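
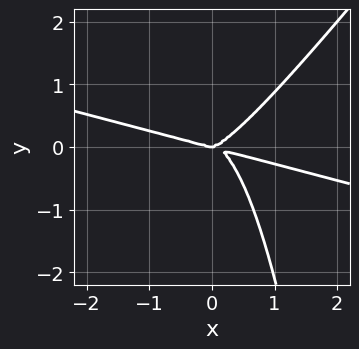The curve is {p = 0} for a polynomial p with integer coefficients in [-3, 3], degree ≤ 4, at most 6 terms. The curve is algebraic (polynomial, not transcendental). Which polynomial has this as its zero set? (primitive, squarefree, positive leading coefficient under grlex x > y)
(a) deg p = 4.
(b) From the axis intercepts and sections: one y-axis crossing is at y = 0; it meets the x-axis at x = 0 (among the integer gridlines).
(c) The integer polynomial consistent with all of this is the stated p.

x^4 + 3*x^3*y - 3*x^2*y^2 - 2*y^3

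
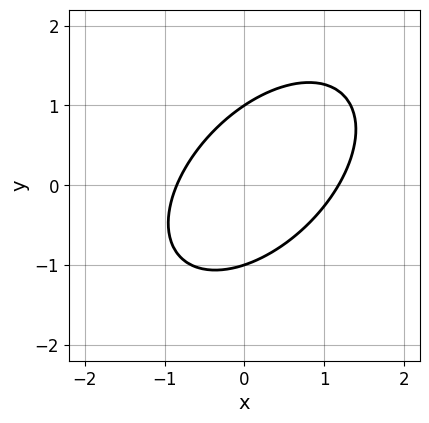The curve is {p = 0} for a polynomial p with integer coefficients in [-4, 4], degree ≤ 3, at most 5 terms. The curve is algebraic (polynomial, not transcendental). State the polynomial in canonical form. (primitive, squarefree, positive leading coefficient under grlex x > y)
The degree is 2 — the shape is more complex than any degree-1 curve.
From the axis intercepts and sections: the y-axis gridline crossings are at y ∈ {-1, 1}.
Fitting integer coefficients to these (and the overall shape) gives p.

3*x^2 - 3*x*y + 3*y^2 - x - 3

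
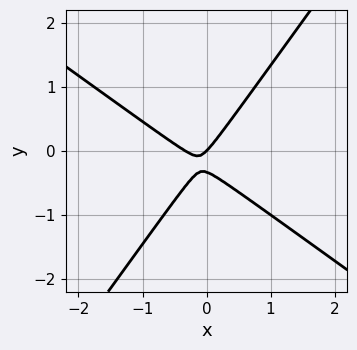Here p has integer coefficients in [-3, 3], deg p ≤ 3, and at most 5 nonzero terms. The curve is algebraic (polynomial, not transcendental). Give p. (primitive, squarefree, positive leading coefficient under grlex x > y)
3*x^2 + 2*x*y - 3*y^2 + x - y

1. deg p = 2.
2. Checking where it meets the axes: it meets the x-axis at x = 0 (among the integer gridlines); it crosses the y-axis at the gridline y = 0.
3. Fitting integer coefficients to these (and the overall shape) gives p.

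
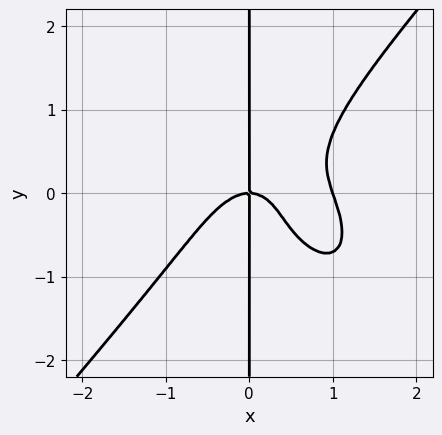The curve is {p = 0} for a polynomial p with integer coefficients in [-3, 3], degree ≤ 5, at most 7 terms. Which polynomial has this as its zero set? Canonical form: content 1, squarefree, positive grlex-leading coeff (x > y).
3*x^4 - 2*x*y^3 - 3*x^3 + 3*x^2*y - 2*x*y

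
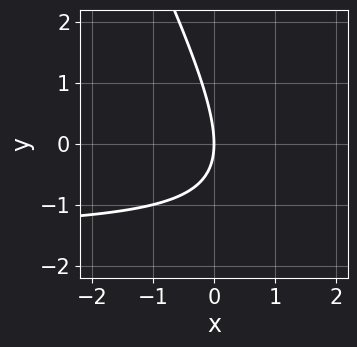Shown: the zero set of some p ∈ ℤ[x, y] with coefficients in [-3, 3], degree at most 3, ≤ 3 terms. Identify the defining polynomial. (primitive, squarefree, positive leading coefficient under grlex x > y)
2*x*y + y^2 + 3*x

(a) The degree is 2 — a generic line meets the curve in up to 2 points.
(b) Checking where it meets the axes: one y-axis crossing is at y = 0; it crosses the x-axis at the gridline x = 0.
(c) Putting this together gives p.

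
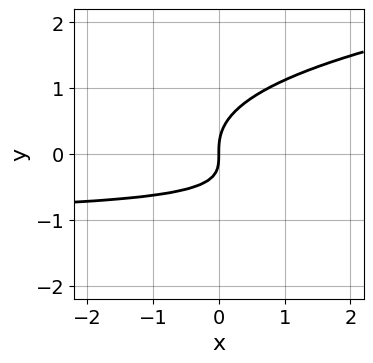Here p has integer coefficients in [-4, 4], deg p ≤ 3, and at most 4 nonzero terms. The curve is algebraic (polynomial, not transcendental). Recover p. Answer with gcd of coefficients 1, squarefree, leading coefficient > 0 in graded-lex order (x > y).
(a) deg p = 3. The shape is more complex than any degree-2 curve.
(b) Reading off the gridlines: one x-axis crossing is at x = 0; one y-axis crossing is at y = 0.
(c) The integer polynomial consistent with all of this is the stated p.

3*y^3 - 2*x*y - 2*x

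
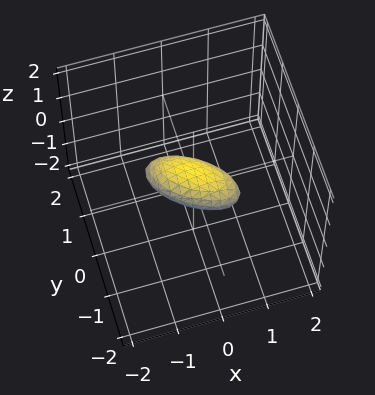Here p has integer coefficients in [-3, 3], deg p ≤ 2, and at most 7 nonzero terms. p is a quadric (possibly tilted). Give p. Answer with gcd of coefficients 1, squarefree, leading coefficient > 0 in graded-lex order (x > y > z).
Degree: the shape is more complex than any degree-1 surface, so deg p = 2.
Solving for integer coefficients yields p as stated.

2*x^2 + 3*x*y + 3*y^2 + 3*z^2 - 1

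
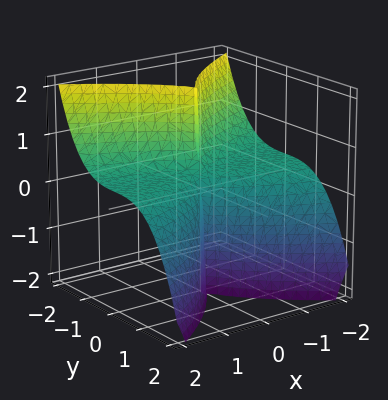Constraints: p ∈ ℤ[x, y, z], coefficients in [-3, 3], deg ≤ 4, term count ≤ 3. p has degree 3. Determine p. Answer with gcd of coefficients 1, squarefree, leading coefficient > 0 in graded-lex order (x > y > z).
3*x^2*z + 3*y^3 - x^2

1. deg p = 3. The shape is more complex than any degree-2 surface.
2. Against the integer gridlines: one y-axis crossing is at y = 0; it crosses the x-axis at the gridline x = 0; every point of the z-axis in the box is on the surface.
3. Solving for integer coefficients yields p as stated.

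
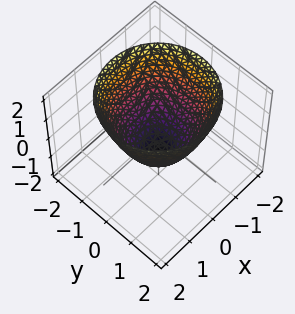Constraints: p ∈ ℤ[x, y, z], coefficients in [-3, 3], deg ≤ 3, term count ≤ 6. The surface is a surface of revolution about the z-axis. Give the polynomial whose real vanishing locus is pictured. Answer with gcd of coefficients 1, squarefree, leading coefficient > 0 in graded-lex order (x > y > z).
(a) deg p = 2. The shape is more complex than any degree-1 surface.
(b) By symmetry, the z-axis is an axis of rotation, so x and y enter only as x² + y².
(c) Reading off the gridlines: among the integer gridlines, it crosses the x-axis at x ∈ {-1, 1}; it meets the z-axis at z = -1 (among the integer gridlines); among the integer gridlines, it crosses the y-axis at y ∈ {-1, 1}; a circular section at z = 2 has radius between 1 and 2.
(d) Assembling these constraints gives the stated polynomial.

x^2 + y^2 - z - 1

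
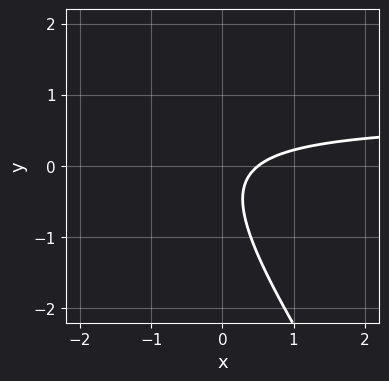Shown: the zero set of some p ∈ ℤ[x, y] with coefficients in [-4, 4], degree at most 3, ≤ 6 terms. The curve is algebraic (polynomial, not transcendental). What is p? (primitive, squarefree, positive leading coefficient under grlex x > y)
Degree: no degree-1 curve has this shape, so deg p = 2.
Observable constraints: the curve avoids every integer y-axis point in the box.
These observations pin down the coefficients.

3*x*y + 2*y^2 - 2*x + y + 1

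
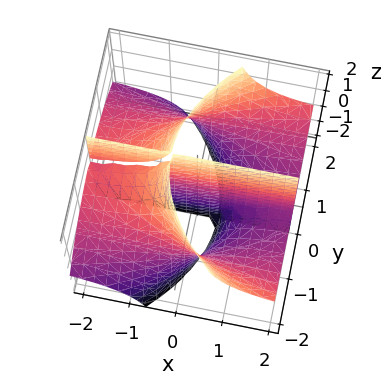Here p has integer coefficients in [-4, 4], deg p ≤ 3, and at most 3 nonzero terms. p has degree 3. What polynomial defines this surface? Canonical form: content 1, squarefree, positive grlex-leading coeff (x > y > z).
2*x*y*z - y^3 + 2*y

1. There are 2 components. They look like related sheets of one shape, so recover p as a whole.
2. deg p = 3. The shape is more complex than any degree-2 surface.
3. From the axis intercepts and sections: the visible z-axis segment lies entirely on the surface; it meets the y-axis at y = 0 (among the integer gridlines); every point of the x-axis in the box is on the surface.
4. Fitting integer coefficients to these (and the overall shape) gives p.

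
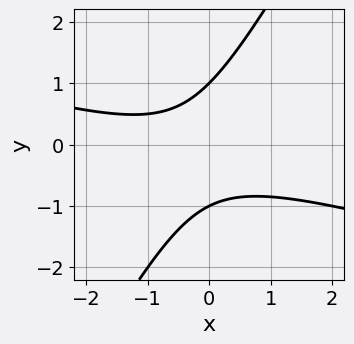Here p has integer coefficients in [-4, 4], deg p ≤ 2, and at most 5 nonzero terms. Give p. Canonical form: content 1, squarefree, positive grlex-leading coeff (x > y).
1. deg p = 2. The shape is more complex than any degree-1 curve.
2. Observable constraints: it misses every integer gridline on the x-axis; among the integer gridlines, it crosses the y-axis at y ∈ {-1, 1}.
3. Together with the visible shape, these determine p as stated.

x^2 + 3*x*y - 2*y^2 + x + 2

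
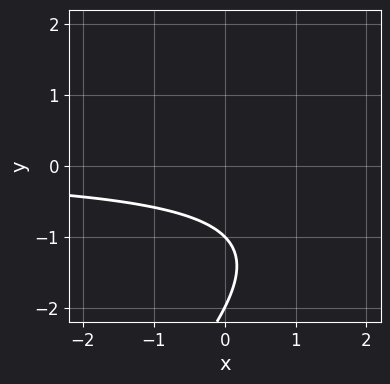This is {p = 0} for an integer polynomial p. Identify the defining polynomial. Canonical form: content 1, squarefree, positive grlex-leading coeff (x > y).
x*y - y^2 - 3*y - 2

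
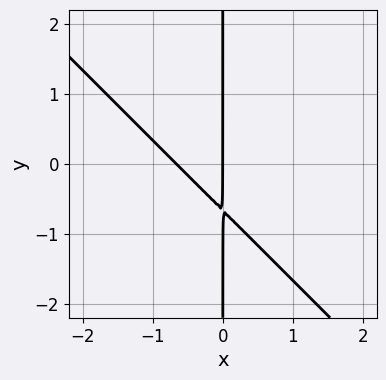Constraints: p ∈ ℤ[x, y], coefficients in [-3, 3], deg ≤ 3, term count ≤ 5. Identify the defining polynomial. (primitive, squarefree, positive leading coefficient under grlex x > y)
1. The degree is 2 — a generic line meets the curve in up to 2 points.
2. From the visible intercepts: it crosses the x-axis at the gridline x = 0; the visible y-axis segment lies entirely on the curve.
3. Solving for integer coefficients yields p as stated.

3*x^2 + 3*x*y + 2*x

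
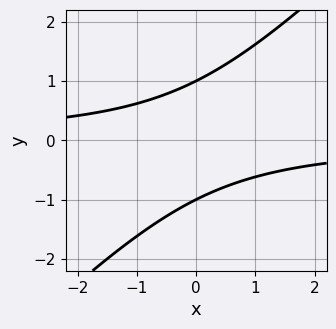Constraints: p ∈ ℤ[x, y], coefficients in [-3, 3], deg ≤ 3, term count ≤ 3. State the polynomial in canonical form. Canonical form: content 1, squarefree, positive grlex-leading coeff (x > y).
First, degree: the shape is more complex than any degree-1 curve, so deg p = 2.
Next, checking where it meets the axes: among the integer gridlines, it crosses the y-axis at y ∈ {-1, 1}; it misses every integer gridline on the x-axis.
Finally, these observations pin down the coefficients.

x*y - y^2 + 1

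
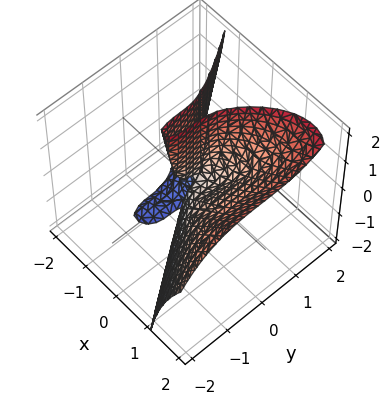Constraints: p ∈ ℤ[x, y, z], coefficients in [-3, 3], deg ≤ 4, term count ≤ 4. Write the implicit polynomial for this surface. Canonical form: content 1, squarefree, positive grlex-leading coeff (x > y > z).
2*x^3 - 2*x^2*z + y^3 - x*z

1. Degree: the shape is more complex than any degree-2 surface, so deg p = 3.
2. From the axis intercepts and sections: the visible z-axis segment lies entirely on the surface; one y-axis crossing is at y = 0; it meets the x-axis at x = 0 (among the integer gridlines).
3. These observations pin down the coefficients.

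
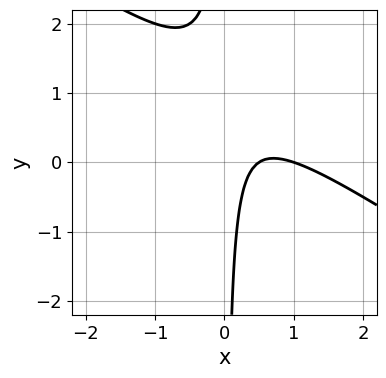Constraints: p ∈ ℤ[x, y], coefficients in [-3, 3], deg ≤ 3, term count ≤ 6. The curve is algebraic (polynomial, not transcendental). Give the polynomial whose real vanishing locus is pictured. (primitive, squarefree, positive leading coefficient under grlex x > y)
1. Degree: no degree-1 curve has this shape, so deg p = 2.
2. Reading off the gridlines: no y-intercept at any integer in the box; it crosses the x-axis at the gridline x = 1.
3. These observations pin down the coefficients.

2*x^2 + 3*x*y - 3*x + 1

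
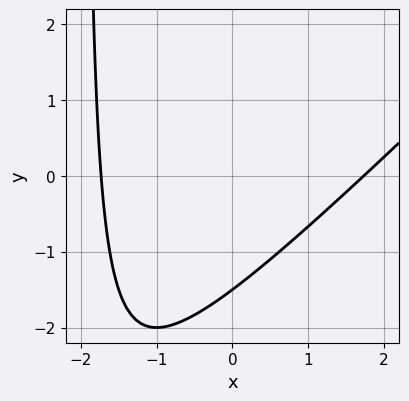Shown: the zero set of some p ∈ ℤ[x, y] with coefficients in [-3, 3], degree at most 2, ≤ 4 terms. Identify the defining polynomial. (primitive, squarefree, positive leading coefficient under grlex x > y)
1. Degree: no degree-1 curve has this shape, so deg p = 2.
2. Solving for integer coefficients yields p as stated.

x^2 - x*y - 2*y - 3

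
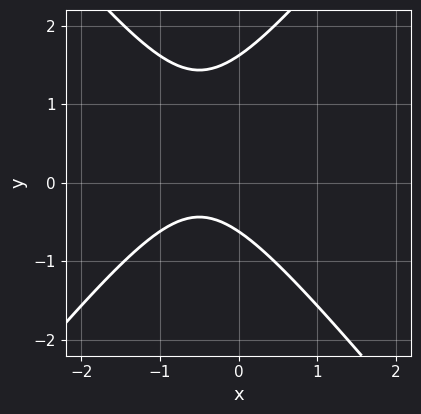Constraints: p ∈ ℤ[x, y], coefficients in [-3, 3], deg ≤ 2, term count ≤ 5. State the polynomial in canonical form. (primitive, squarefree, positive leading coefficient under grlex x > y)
3*x^2 - 2*y^2 + 3*x + 2*y + 2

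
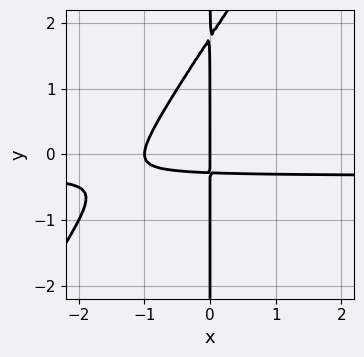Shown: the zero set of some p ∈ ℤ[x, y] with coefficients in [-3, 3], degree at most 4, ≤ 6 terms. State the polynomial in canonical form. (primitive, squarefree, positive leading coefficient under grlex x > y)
1. The degree is 3 — the shape is more complex than any degree-2 curve.
2. From the axis intercepts and sections: the visible y-axis segment lies entirely on the curve; the x-axis gridline crossings are at x ∈ {-1, 0}.
3. Solving for integer coefficients yields p as stated.

3*x^2*y - 2*x*y^2 + x^2 + 3*x*y + x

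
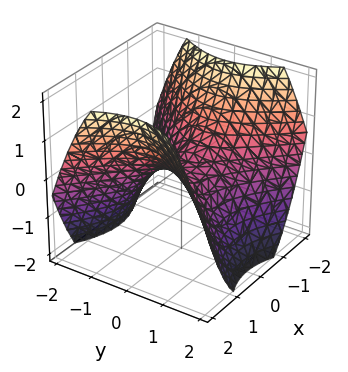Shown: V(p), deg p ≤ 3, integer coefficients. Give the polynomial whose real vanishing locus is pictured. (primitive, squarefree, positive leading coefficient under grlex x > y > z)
2*x^2 - 2*y^2 - 3*z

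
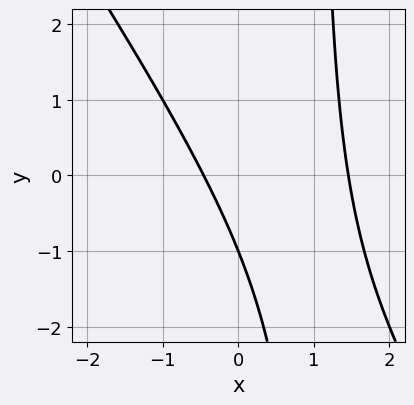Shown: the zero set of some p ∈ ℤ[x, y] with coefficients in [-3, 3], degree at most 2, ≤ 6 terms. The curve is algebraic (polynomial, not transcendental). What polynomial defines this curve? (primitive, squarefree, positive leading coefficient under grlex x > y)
deg p = 2. The shape is more complex than any degree-1 curve.
From the axis intercepts and sections: it meets the y-axis at y = -1 (among the integer gridlines).
Matching integer coefficients to the picture gives p.

3*x^2 + 2*x*y - 3*x - 2*y - 2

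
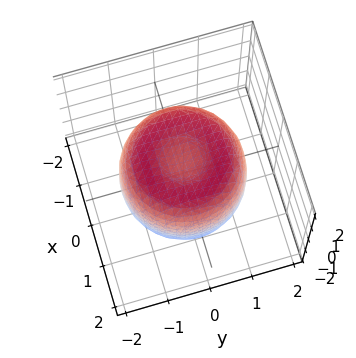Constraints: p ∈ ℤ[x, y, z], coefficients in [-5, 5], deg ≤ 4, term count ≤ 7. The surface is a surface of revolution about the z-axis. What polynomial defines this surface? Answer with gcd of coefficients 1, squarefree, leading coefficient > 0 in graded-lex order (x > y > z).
2*x^4 + 4*x^2*y^2 + 2*y^4 - 3*x^2 - 3*y^2 + 2*z^2 - 2

First, deg p = 4. No degree-3 surface has this shape.
Then, symmetry: the z-axis is an axis of rotation, so x and y enter only as x² + y².
Then, observable constraints: a circular section at z = 0 has radius between 1 and 2; among the integer gridlines, it crosses the z-axis at z ∈ {-1, 1}.
Finally, these observations pin down the coefficients.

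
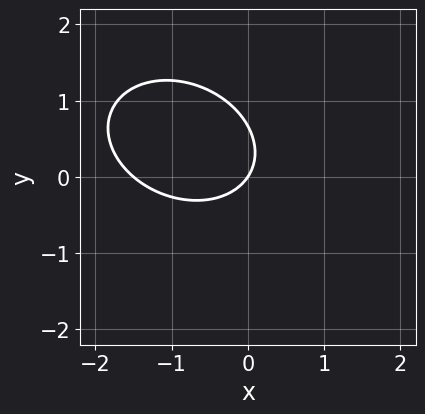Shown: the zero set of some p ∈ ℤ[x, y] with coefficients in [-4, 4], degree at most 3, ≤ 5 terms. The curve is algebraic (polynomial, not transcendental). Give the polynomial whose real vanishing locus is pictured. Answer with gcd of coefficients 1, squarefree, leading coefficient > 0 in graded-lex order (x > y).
The degree is 2 — the shape is more complex than any degree-1 curve.
Against the integer gridlines: one y-axis crossing is at y = 0; one x-axis crossing is at x = 0.
Fitting integer coefficients to these (and the overall shape) gives p.

2*x^2 + x*y + 3*y^2 + 3*x - 2*y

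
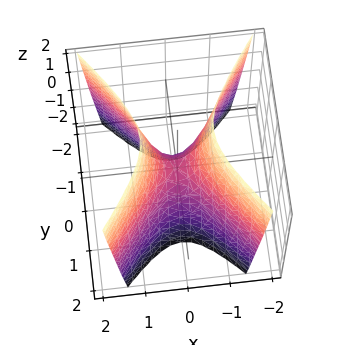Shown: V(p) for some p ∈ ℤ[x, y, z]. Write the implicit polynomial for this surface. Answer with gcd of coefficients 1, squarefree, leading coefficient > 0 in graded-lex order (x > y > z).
3*x^2 - 2*y^2 - z

(a) deg p = 2. A hyperbolic paraboloid; a quadric.
(b) Symmetries: mirror symmetry y ↦ −y ⇒ only even powers of y; mirror symmetry x ↦ −x ⇒ only even powers of x.
(c) Reading off the gridlines: it crosses the x-axis at the gridline x = 0; it meets the z-axis at z = 0 (among the integer gridlines); it meets the y-axis at y = 0 (among the integer gridlines).
(d) Putting this together gives p.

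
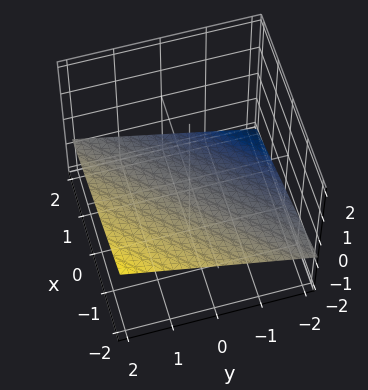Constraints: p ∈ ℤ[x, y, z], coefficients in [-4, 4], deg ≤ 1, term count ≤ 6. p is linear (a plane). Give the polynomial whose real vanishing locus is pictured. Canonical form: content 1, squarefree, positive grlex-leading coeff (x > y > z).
First, degree: the surface is flat (a plane), so deg p = 1.
Then, checking where it meets the axes: it crosses the y-axis at the gridline y = 2; it crosses the x-axis at the gridline x = -2.
Finally, together with the visible shape, these determine p as stated.

x - y + 3*z + 2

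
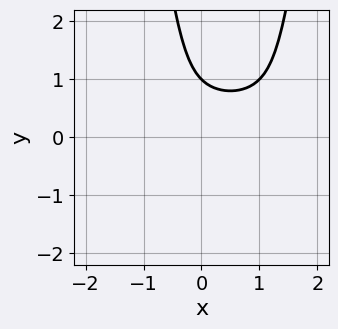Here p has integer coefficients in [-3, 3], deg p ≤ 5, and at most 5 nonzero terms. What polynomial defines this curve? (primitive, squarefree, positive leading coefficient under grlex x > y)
3*x^2*y^2 - 3*x*y^2 - y^3 + 1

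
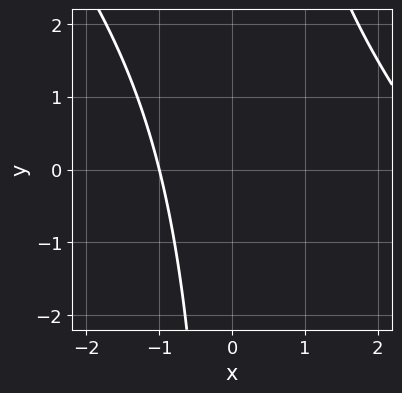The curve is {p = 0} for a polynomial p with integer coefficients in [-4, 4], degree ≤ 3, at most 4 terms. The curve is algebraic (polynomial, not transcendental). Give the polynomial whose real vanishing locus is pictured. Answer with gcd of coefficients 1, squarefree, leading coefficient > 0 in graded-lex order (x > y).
x^2 + x*y - 2*x - 3

Degree: a generic line meets the curve in up to 2 points, so deg p = 2.
Reading off the gridlines: it misses every integer gridline on the y-axis; one x-axis crossing is at x = -1.
Together with the visible shape, these determine p as stated.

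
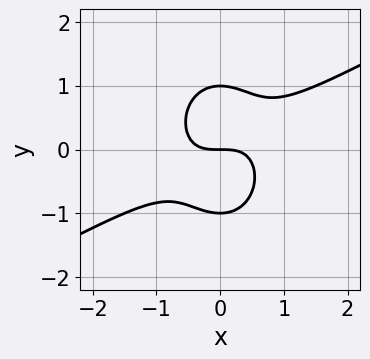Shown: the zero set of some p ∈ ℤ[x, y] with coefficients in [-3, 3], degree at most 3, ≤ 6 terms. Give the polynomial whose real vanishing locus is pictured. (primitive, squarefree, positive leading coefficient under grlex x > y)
(a) Degree: the shape is more complex than any degree-2 curve, so deg p = 3.
(b) Against the integer gridlines: it meets the x-axis at x = 0 (among the integer gridlines); the y-axis gridline crossings are at y ∈ {-1, 0, 1}.
(c) Putting this together gives p.

2*x^3 - 3*x^2*y - 2*y^3 + 2*y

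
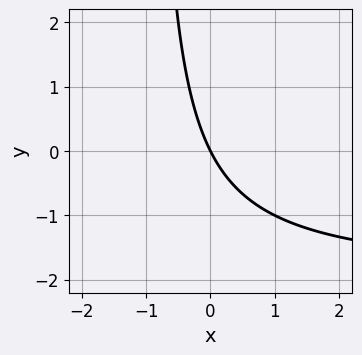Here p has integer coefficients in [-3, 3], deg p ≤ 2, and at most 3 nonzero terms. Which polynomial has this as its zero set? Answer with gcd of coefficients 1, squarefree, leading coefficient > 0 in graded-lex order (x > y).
1. Degree: no degree-1 curve has this shape, so deg p = 2.
2. Reading off the gridlines: one y-axis crossing is at y = 0; it meets the x-axis at x = 0 (among the integer gridlines).
3. Putting this together gives p.

x*y + 2*x + y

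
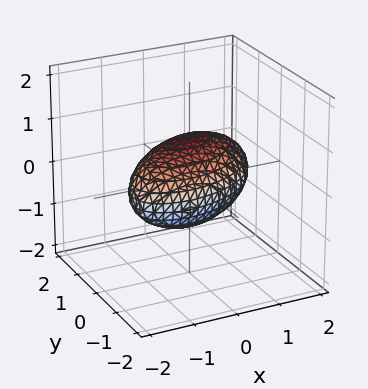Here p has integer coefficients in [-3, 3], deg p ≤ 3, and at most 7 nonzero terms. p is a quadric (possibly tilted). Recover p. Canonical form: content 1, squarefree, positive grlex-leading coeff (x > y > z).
1. deg p = 2. No degree-1 surface has this shape.
2. Reading off the gridlines: among the integer gridlines, it crosses the y-axis at y ∈ {-1, 1}.
3. Solving for integer coefficients yields p as stated.

x^2 - x*y + 2*y^2 - y*z + 3*z^2 - 2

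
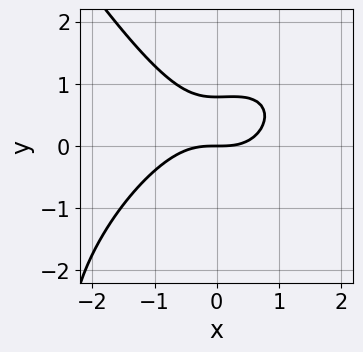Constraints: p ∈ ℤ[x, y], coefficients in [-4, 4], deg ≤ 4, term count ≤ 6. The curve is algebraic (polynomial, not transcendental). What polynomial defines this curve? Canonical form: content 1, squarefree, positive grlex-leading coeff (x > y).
2*x^3 - x^2*y + y^3 + 3*y^2 - 3*y

deg p = 3.
Observable constraints: one y-axis crossing is at y = 0; it meets the x-axis at x = 0 (among the integer gridlines).
Together with the visible shape, these determine p as stated.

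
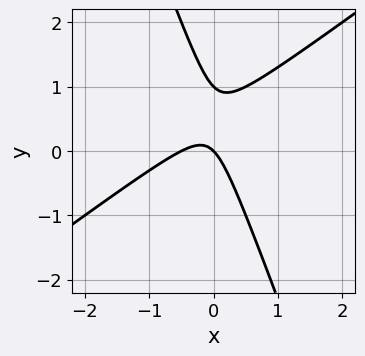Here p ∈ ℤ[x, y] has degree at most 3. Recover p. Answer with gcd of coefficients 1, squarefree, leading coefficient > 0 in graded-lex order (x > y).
2*x^2 - 2*x*y - y^2 + x + y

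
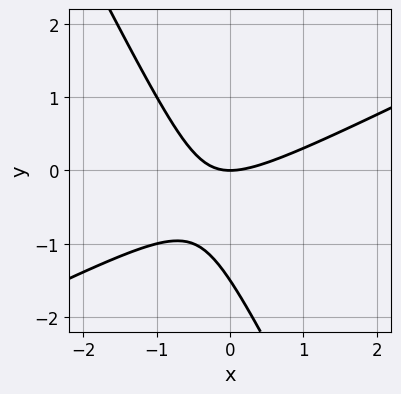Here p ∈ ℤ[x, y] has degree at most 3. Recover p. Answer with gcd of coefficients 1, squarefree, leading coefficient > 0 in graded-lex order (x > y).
2*x^2 - 3*x*y - 2*y^2 - 3*y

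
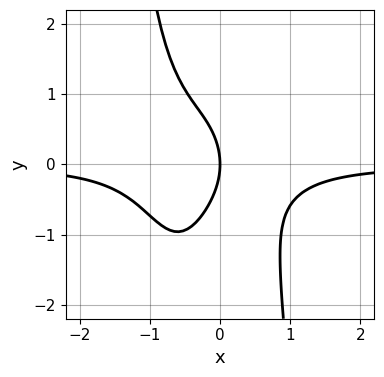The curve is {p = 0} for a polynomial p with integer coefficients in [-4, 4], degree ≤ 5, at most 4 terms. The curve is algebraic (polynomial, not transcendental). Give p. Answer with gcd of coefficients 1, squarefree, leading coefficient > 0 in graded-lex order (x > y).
1. Degree: the shape is more complex than any degree-3 curve, so deg p = 4.
2. Checking where it meets the axes: it meets the x-axis at x = 0 (among the integer gridlines); it crosses the y-axis at the gridline y = 0.
3. These observations pin down the coefficients.

3*x^3*y + x^2*y + y^2 + 2*x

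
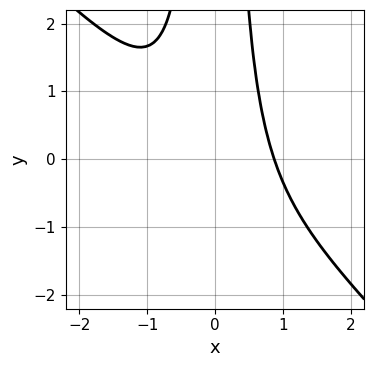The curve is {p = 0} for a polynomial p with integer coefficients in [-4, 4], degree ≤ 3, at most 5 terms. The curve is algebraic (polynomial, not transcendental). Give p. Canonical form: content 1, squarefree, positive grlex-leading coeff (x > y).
Degree: the shape is more complex than any degree-2 curve, so deg p = 3.
Observable constraints: the curve avoids every integer y-axis point in the box.
These observations pin down the coefficients.

3*x^3 + 3*x^2*y - 2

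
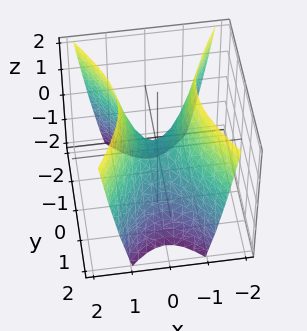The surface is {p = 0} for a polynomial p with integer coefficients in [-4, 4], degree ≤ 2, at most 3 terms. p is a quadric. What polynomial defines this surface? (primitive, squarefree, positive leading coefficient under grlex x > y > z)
2*x^2 - y^2 - z

Degree: a saddle surface; a quadric, so deg p = 2.
Symmetries: the y ↦ −y reflection is a symmetry, so y appears only in even powers; mirror symmetry x ↦ −x ⇒ only even powers of x.
Observable constraints: it meets the z-axis at z = 0 (among the integer gridlines); it meets the y-axis at y = 0 (among the integer gridlines); it meets the x-axis at x = 0 (among the integer gridlines).
Matching integer coefficients to the picture gives p.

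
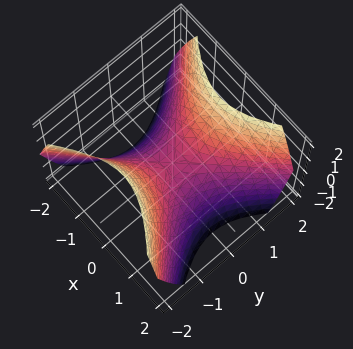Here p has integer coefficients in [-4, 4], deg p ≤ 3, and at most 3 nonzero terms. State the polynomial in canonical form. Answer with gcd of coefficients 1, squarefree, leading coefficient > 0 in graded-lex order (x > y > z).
x^2 - y^2 + z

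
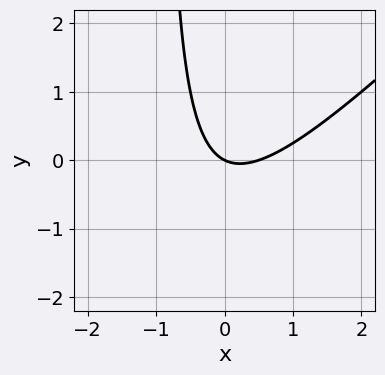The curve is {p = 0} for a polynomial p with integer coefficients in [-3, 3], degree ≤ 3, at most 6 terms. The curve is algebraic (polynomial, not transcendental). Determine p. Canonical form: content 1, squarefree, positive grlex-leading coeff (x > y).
deg p = 2. No degree-1 curve has this shape.
From the axis intercepts and sections: one x-axis crossing is at x = 0; one y-axis crossing is at y = 0.
Together with the visible shape, these determine p as stated.

2*x^2 - 2*x*y - x - 2*y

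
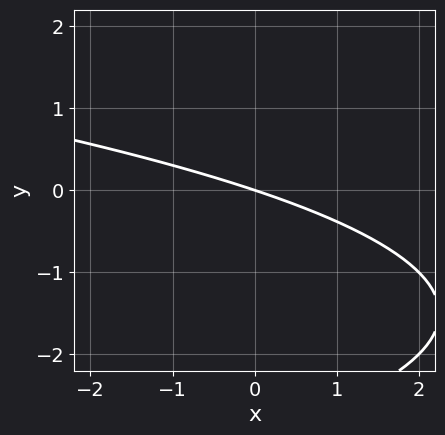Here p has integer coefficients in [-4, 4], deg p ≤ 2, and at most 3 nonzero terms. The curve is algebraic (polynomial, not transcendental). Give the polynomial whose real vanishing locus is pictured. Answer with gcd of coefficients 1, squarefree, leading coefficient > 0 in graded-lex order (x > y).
Degree: no degree-1 curve has this shape, so deg p = 2.
Reading off the gridlines: it meets the x-axis at x = 0 (among the integer gridlines); it meets the y-axis at y = 0 (among the integer gridlines).
Fitting integer coefficients to these (and the overall shape) gives p.

y^2 + x + 3*y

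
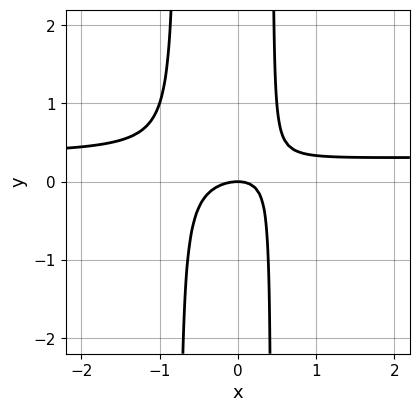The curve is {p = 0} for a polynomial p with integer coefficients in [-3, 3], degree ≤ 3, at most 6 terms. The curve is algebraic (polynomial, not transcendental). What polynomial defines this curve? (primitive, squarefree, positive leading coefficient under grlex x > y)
The degree is 3 — the shape is more complex than any degree-2 curve.
Checking where it meets the axes: it crosses the y-axis at the gridline y = 0; it crosses the x-axis at the gridline x = 0.
Fitting integer coefficients to these (and the overall shape) gives p.

3*x^2*y - x^2 + x*y - y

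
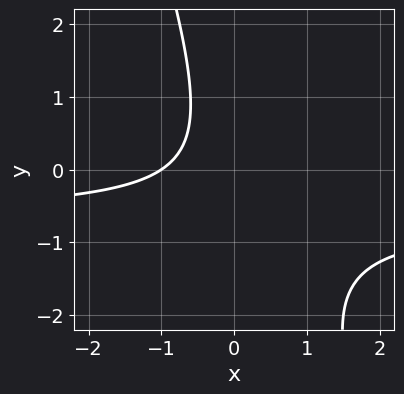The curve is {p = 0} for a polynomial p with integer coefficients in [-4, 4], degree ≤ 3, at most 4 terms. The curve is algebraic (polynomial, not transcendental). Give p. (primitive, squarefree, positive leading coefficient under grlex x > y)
3*x*y + y^2 + 2*x + 2

(a) deg p = 2.
(b) Observable constraints: the curve avoids every integer y-axis point in the box; it crosses the x-axis at the gridline x = -1.
(c) Matching integer coefficients to the picture gives p.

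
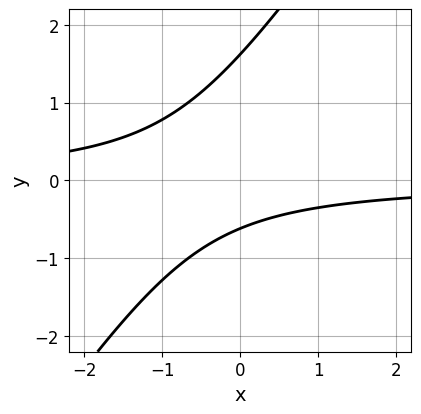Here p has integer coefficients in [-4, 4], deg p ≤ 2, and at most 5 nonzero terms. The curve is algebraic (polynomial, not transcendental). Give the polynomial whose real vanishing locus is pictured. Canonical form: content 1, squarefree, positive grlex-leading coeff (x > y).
The degree is 2 — a generic line meets the curve in up to 2 points.
Against the integer gridlines: the curve avoids every integer x-axis point in the box.
Together with the visible shape, these determine p as stated.

3*x*y - 2*y^2 + 2*y + 2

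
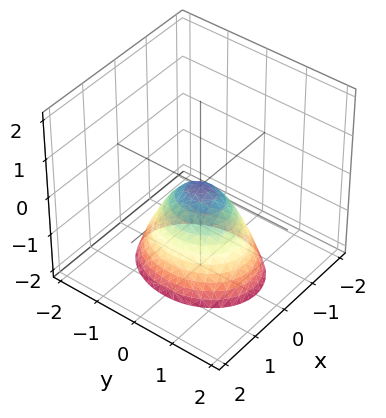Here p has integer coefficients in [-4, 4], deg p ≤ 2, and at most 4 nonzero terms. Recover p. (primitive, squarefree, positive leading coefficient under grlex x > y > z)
3*x^2 + 2*y^2 + 2*z

1. Degree: a paraboloid; a quadric, so deg p = 2.
2. Symmetries: the y ↦ −y reflection is a symmetry, so y appears only in even powers; mirror symmetry x ↦ −x ⇒ only even powers of x.
3. From the visible intercepts: one z-axis crossing is at z = 0; it crosses the x-axis at the gridline x = 0; it meets the y-axis at y = 0 (among the integer gridlines).
4. Together with the visible shape, these determine p as stated.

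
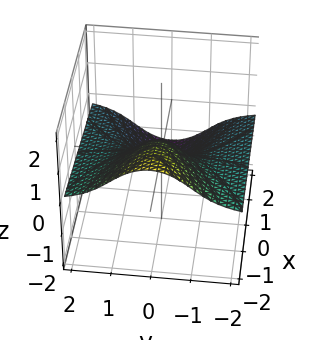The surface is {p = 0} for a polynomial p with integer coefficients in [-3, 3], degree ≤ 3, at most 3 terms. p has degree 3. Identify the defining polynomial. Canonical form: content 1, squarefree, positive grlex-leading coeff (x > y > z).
2*y^2*z + z^3 + x

(a) deg p = 3. No degree-2 surface has this shape.
(b) From the axis intercepts and sections: one z-axis crossing is at z = 0; one x-axis crossing is at x = 0.
(c) Matching integer coefficients to the picture gives p. Check: (0, -1, 0) on the y-axis lies on the surface, and p(0, -1, 0) = 0. ✓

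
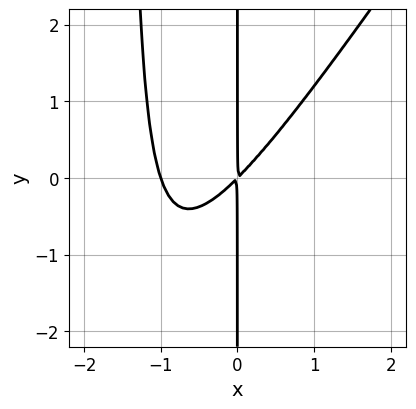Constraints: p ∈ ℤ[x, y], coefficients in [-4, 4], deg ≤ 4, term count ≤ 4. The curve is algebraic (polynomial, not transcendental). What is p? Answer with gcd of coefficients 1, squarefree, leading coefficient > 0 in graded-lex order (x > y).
3*x^3 - 2*x^2*y + 3*x^2 - 3*x*y

1. Degree: a generic line meets the curve in up to 3 points, so deg p = 3.
2. From the visible intercepts: every point of the y-axis in the box is on the curve; one x-axis crossing is at x = -1.
3. Assembling these constraints gives the stated polynomial.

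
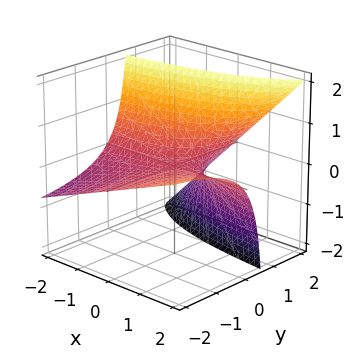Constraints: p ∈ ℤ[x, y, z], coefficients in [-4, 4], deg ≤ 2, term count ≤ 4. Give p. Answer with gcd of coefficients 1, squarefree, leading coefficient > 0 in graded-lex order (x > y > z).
x*y - 2*y*z + 2*z

First, deg p = 2.
Then, checking where it meets the axes: it crosses the z-axis at the gridline z = 0; every point of the x-axis in the box is on the surface; the visible y-axis segment lies entirely on the surface.
Finally, assembling these constraints gives the stated polynomial.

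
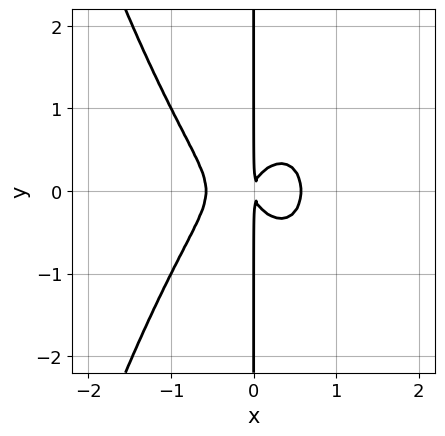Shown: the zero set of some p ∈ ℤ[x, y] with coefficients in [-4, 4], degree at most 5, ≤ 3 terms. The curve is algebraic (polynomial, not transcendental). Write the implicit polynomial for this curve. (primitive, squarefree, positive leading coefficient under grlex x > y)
First, degree: the shape is more complex than any degree-3 curve, so deg p = 4.
Next, symmetries: the y ↦ −y reflection is a symmetry, so y appears only in even powers.
Next, from the axis intercepts and sections: the visible y-axis segment lies entirely on the curve.
Finally, assembling these constraints gives the stated polynomial.

3*x^4 + 2*x*y^2 - x^2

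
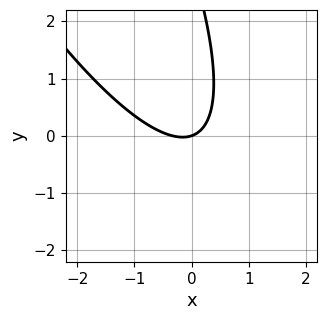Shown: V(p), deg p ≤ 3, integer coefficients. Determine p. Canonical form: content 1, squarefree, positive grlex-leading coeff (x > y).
3*x^2 + 3*x*y + y^2 + x - 3*y

First, the degree is 2 — no degree-1 curve has this shape.
Next, from the visible intercepts: it crosses the x-axis at the gridline x = 0; it meets the y-axis at y = 0 (among the integer gridlines).
Finally, fitting integer coefficients to these (and the overall shape) gives p.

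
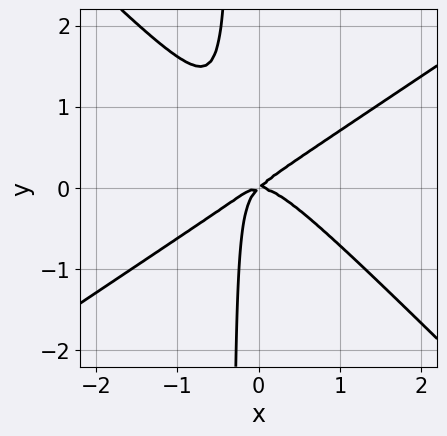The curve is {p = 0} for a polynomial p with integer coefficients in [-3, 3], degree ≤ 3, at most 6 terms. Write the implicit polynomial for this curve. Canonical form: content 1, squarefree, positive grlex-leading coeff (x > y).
(a) deg p = 3. No degree-2 curve has this shape.
(b) Checking where it meets the axes: it crosses the x-axis at the gridline x = 0; it crosses the y-axis at the gridline y = 0.
(c) Assembling these constraints gives the stated polynomial.

2*x^3 - x^2*y - 3*x*y^2 + x*y - y^2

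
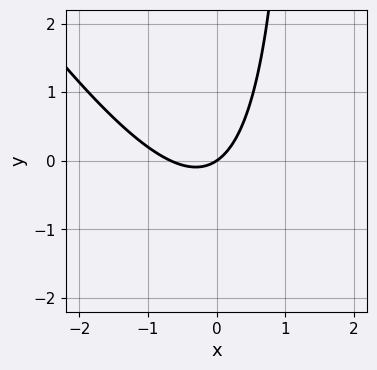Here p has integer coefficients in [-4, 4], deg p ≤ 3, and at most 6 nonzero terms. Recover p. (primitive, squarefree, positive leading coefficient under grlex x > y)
(a) deg p = 2. No degree-1 curve has this shape.
(b) Checking where it meets the axes: one x-axis crossing is at x = 0; one y-axis crossing is at y = 0.
(c) Putting this together gives p.

3*x^2 + 2*x*y + 2*x - 3*y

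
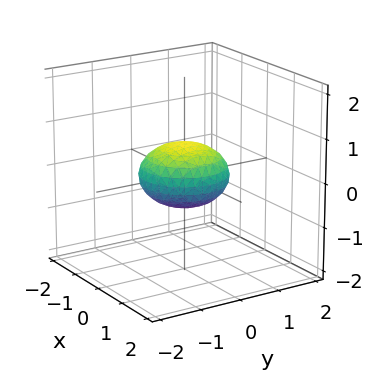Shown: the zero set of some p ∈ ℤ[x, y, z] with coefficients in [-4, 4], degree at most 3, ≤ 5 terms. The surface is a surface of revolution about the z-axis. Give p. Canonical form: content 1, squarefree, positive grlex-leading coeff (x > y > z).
The degree is 2 — no degree-1 surface has this shape.
By symmetry, every cross-section ⟂ z is a circle, so x, y appear only via x² + y².
Against the integer gridlines: among the integer gridlines, it crosses the x-axis at x ∈ {-1, 1}; a circular section at z = 0 has radius exactly 1; the y-axis gridline crossings are at y ∈ {-1, 1}.
Putting this together gives p.

x^2 + y^2 + 2*z^2 - 1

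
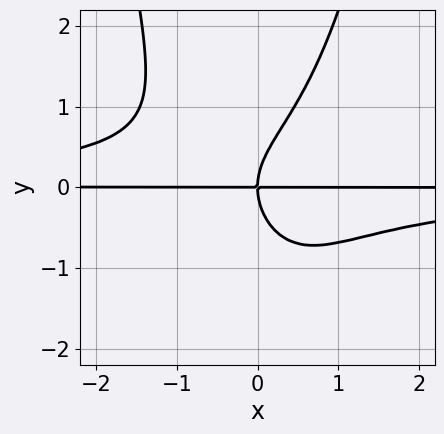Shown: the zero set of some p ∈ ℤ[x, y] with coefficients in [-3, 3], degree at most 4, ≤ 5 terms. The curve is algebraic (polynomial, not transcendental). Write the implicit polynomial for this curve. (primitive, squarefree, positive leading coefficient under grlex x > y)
Degree: the shape is more complex than any degree-3 curve, so deg p = 4.
Reading off the gridlines: every point of the x-axis in the box is on the curve; it meets the y-axis at y = 0 (among the integer gridlines).
These observations pin down the coefficients.

3*x^2*y^2 - 2*y^3 + 3*x*y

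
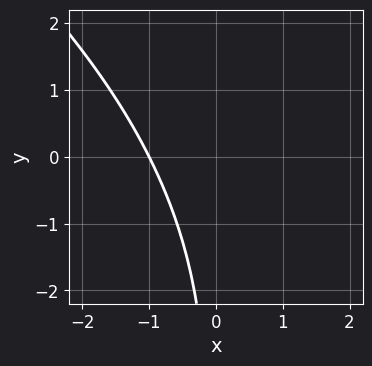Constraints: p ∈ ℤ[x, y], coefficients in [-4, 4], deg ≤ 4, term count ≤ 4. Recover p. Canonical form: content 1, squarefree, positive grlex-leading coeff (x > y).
2*x^3 + 3*x^2*y + x*y^2 + 2

(a) The degree is 3 — no degree-2 curve has this shape.
(b) Observable constraints: no y-intercept at any integer in the box; it meets the x-axis at x = -1 (among the integer gridlines).
(c) Putting this together gives p.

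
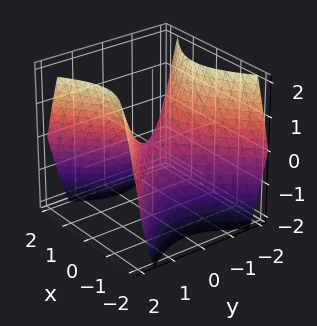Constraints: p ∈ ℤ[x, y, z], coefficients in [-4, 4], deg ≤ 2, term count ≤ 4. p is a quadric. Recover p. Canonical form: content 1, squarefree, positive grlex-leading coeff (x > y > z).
deg p = 2. A hyperbolic paraboloid; a quadric.
Symmetries: mirror symmetry x ↦ −x ⇒ only even powers of x; mirror symmetry y ↦ −y ⇒ only even powers of y.
Against the integer gridlines: one y-axis crossing is at y = 0; it crosses the x-axis at the gridline x = 0; it meets the z-axis at z = 0 (among the integer gridlines).
The integer polynomial consistent with all of this is the stated p.

x^2 - y^2 + z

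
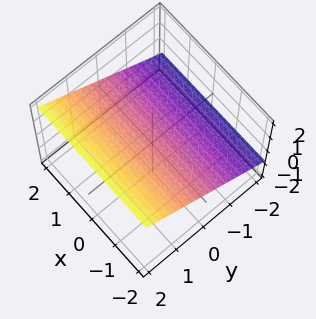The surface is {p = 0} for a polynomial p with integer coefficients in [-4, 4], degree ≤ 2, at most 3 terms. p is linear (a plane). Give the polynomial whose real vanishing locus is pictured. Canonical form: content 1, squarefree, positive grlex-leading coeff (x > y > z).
deg p = 1. The surface is flat (a plane).
Checking where it meets the axes: it misses every integer gridline on the x-axis; it meets the y-axis at y = -1 (among the integer gridlines).
The integer polynomial consistent with all of this is the stated p.

2*y - 3*z + 2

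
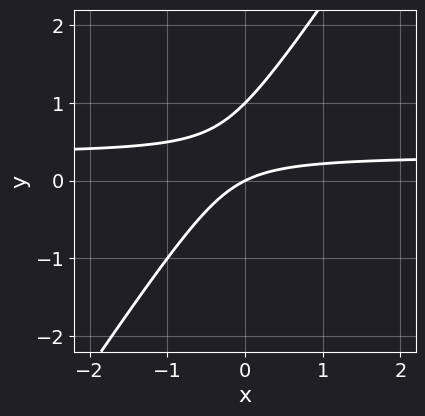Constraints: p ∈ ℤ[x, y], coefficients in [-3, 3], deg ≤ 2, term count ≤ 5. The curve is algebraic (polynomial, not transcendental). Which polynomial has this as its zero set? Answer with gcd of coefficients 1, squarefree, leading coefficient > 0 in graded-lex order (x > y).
3*x*y - 2*y^2 - x + 2*y

1. The degree is 2 — no degree-1 curve has this shape.
2. Reading off the gridlines: one x-axis crossing is at x = 0; among the integer gridlines, it crosses the y-axis at y ∈ {0, 1}.
3. Matching integer coefficients to the picture gives p.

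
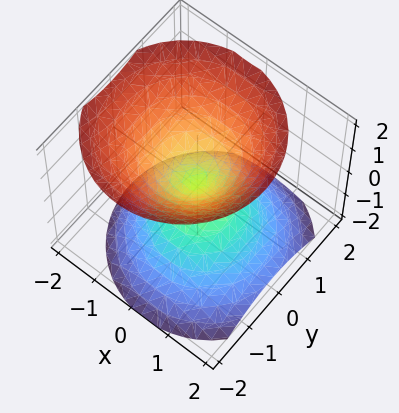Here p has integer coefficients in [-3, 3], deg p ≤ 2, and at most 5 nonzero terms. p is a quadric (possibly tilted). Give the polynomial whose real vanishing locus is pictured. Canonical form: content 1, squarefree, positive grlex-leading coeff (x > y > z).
3*x^2 + x*z + 3*y^2 - 3*z^2

I count 2 distinct pieces.
deg p = 2.
From the visible intercepts: it crosses the z-axis at the gridline z = 0; one x-axis crossing is at x = 0; it crosses the y-axis at the gridline y = 0.
Assembling these constraints gives the stated polynomial.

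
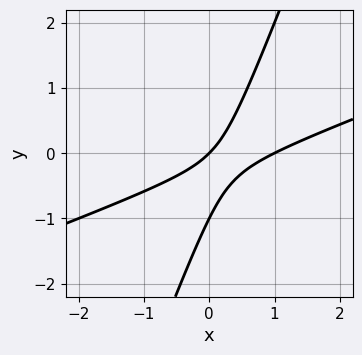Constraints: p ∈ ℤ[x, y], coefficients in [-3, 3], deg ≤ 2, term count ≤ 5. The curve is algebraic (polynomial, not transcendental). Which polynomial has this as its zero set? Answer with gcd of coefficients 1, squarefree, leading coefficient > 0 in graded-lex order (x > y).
x^2 - 3*x*y + y^2 - x + y

The degree is 2 — the shape is more complex than any degree-1 curve.
Against the integer gridlines: among the integer gridlines, it crosses the x-axis at x ∈ {0, 1}; the y-axis gridline crossings are at y ∈ {-1, 0}.
Putting this together gives p.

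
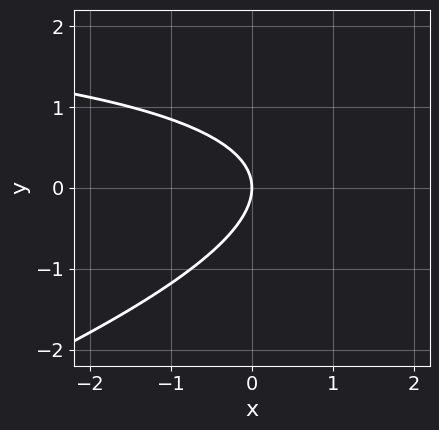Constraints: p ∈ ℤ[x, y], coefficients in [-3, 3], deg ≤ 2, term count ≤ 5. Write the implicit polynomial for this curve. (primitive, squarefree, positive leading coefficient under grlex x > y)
First, deg p = 2. The shape is more complex than any degree-1 curve.
Then, from the axis intercepts and sections: one x-axis crossing is at x = 0; it meets the y-axis at y = 0 (among the integer gridlines).
Finally, matching integer coefficients to the picture gives p.

x*y - 3*y^2 - 3*x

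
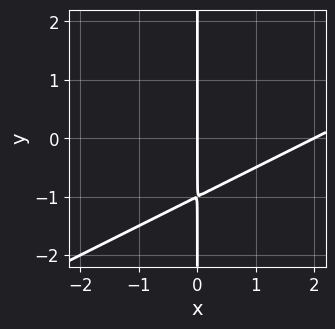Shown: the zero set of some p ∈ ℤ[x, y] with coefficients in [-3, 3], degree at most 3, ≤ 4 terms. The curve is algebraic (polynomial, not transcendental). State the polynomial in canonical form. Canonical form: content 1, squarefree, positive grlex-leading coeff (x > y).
x^2 - 2*x*y - 2*x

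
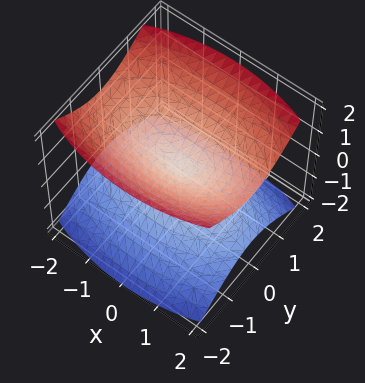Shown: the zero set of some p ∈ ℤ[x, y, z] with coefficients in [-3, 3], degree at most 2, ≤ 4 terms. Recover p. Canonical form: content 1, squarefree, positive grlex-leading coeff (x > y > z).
(a) The picture has 2 separate pieces.
(b) The degree is 2 — a double cone through the origin; a quadric.
(c) Symmetries: mirror symmetry y ↦ −y ⇒ only even powers of y; it's symmetric under x → −x, forcing even powers of x; the z ↦ −z reflection is a symmetry, so z appears only in even powers.
(d) Checking where it meets the axes: one x-axis crossing is at x = 0; it crosses the z-axis at the gridline z = 0; it meets the y-axis at y = 0 (among the integer gridlines).
(e) Matching integer coefficients to the picture gives p.

x^2 + 3*y^2 - 3*z^2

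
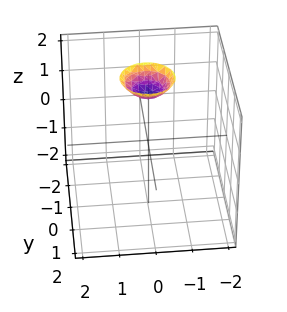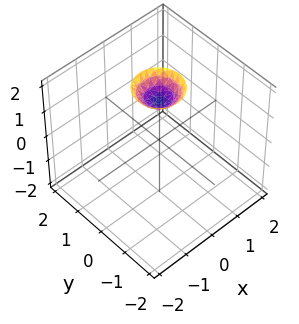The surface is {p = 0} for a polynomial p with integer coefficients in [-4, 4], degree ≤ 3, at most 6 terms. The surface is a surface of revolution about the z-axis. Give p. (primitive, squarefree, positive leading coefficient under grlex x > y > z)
2*x^2 + 2*y^2 - 2*z + 3

(a) The degree is 2 — a generic line meets the surface in up to 2 points.
(b) Symmetries: rotational symmetry about the z-axis ⇒ p depends on x, y only through x² + y².
(c) From the axis intercepts and sections: a circular section at z = 2 has radius between 0 and 1; the surface avoids every integer y-axis point in the box.
(d) Fitting integer coefficients to these (and the overall shape) gives p.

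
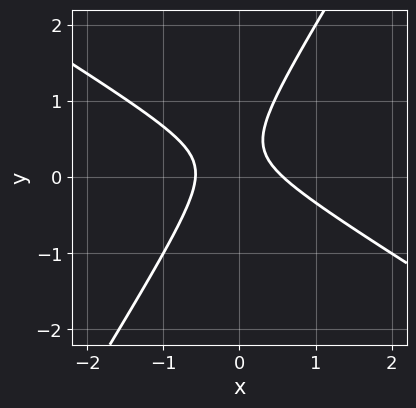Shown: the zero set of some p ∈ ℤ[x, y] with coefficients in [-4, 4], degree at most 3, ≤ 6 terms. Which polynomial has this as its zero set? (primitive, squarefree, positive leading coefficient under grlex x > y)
(a) deg p = 2. The shape is more complex than any degree-1 curve.
(b) From the visible intercepts: the curve avoids every integer y-axis point in the box.
(c) The integer polynomial consistent with all of this is the stated p.

3*x^2 + 3*x*y - 3*y^2 + 2*y - 1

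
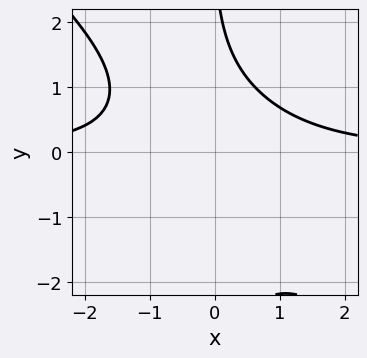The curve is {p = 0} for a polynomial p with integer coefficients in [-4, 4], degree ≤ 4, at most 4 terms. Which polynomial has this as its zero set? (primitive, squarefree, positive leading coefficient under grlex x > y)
The degree is 3 — the shape is more complex than any degree-2 curve.
Checking where it meets the axes: the curve avoids every integer x-axis point in the box; it misses every integer gridline on the y-axis.
Matching integer coefficients to the picture gives p.

2*x^2*y + 2*x*y^2 + y - 3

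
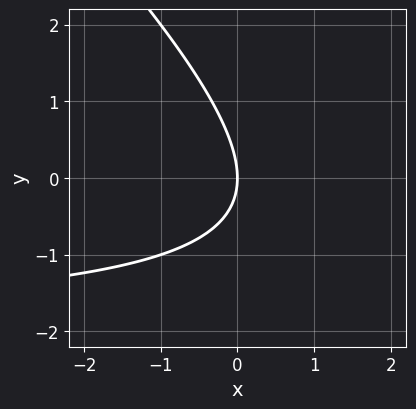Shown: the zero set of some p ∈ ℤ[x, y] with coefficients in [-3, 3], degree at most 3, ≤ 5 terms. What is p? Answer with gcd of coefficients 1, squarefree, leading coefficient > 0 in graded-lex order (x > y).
x*y + y^2 + 2*x

First, degree: a generic line meets the curve in up to 2 points, so deg p = 2.
Next, checking where it meets the axes: one y-axis crossing is at y = 0; it meets the x-axis at x = 0 (among the integer gridlines).
Finally, the integer polynomial consistent with all of this is the stated p.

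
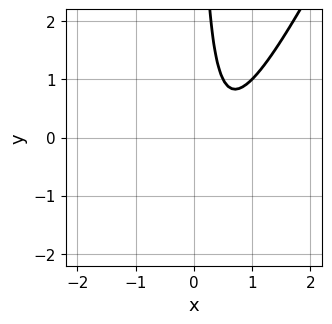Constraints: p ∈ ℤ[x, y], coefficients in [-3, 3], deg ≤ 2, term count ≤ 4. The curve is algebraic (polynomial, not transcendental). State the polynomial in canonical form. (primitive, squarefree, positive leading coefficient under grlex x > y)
Degree: a generic line meets the curve in up to 2 points, so deg p = 2.
Reading off the gridlines: no y-intercept at any integer in the box; it misses every integer gridline on the x-axis.
Solving for integer coefficients yields p as stated.

2*x^2 - x*y - 2*x + 1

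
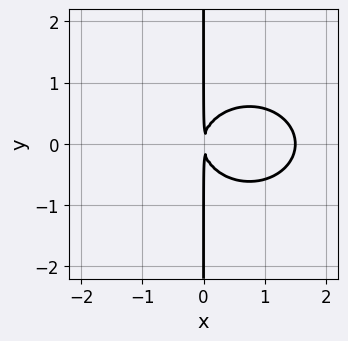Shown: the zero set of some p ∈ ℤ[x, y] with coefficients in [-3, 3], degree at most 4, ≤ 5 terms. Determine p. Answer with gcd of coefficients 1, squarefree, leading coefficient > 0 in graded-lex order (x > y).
2*x^3 + 3*x*y^2 - 3*x^2

(a) deg p = 3. No degree-2 curve has this shape.
(b) Symmetries: mirror symmetry y ↦ −y ⇒ only even powers of y.
(c) Observable constraints: the visible y-axis segment lies entirely on the curve.
(d) The integer polynomial consistent with all of this is the stated p.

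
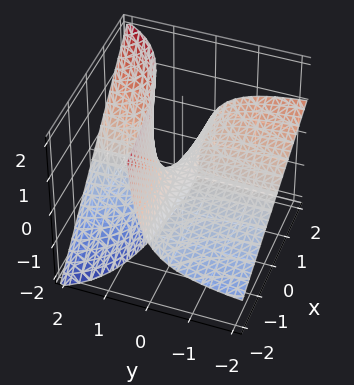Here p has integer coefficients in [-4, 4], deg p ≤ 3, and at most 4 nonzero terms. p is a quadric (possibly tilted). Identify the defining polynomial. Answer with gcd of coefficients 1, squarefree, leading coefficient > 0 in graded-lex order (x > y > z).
First, deg p = 2. A generic line meets the surface in up to 2 points.
Next, checking where it meets the axes: it meets the z-axis at z = 0 (among the integer gridlines); the visible y-axis segment lies entirely on the surface; every point of the x-axis in the box is on the surface.
Finally, the integer polynomial consistent with all of this is the stated p.

2*x*y - 3*y*z + 2*z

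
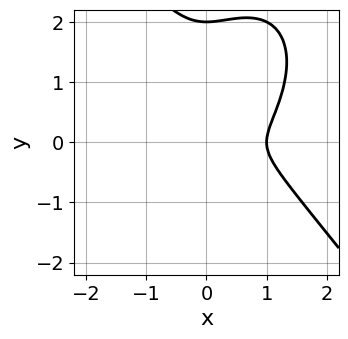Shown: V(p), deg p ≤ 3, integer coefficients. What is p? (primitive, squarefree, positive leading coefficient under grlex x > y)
2*x^3 + y^3 - 2*x^2 - 2*y^2

First, degree: a generic line meets the curve in up to 3 points, so deg p = 3.
Then, checking where it meets the axes: it meets the y-axis at y = 2 (among the integer gridlines); it crosses the x-axis at the gridline x = 1.
Finally, solving for integer coefficients yields p as stated.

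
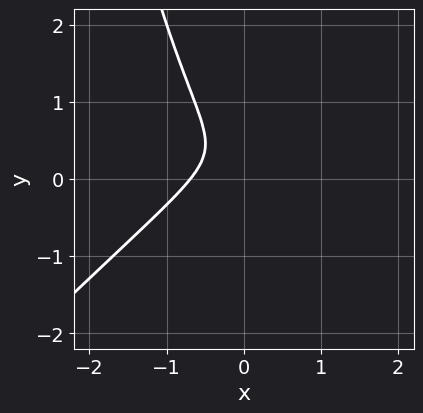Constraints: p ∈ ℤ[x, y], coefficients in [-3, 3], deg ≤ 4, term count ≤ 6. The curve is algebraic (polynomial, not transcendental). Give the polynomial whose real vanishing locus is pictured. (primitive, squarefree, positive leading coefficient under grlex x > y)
3*x^3 - 3*x^2*y + 3*y^2 - 2*y + 1

deg p = 3. A generic line meets the curve in up to 3 points.
From the visible intercepts: no y-intercept at any integer in the box.
Together with the visible shape, these determine p as stated.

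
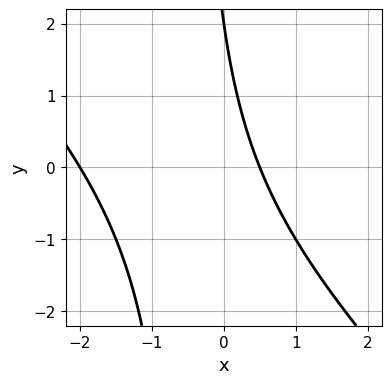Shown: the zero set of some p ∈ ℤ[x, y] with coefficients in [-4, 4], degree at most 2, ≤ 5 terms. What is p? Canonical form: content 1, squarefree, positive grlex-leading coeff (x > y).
2*x^2 + 2*x*y + 3*x + y - 2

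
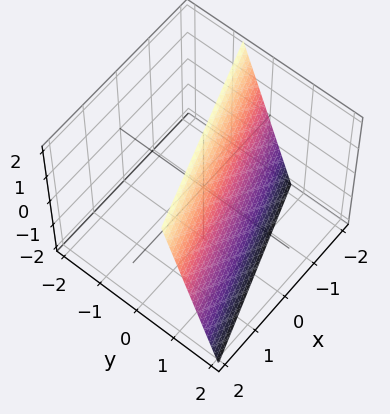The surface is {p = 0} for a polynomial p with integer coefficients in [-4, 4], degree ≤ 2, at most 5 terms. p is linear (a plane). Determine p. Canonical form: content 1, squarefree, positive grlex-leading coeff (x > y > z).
1. The degree is 1 — the surface is flat (a plane).
2. Observable constraints: one x-axis crossing is at x = -2; it meets the z-axis at z = 2 (among the integer gridlines).
3. Solving for integer coefficients yields p as stated.

x - 3*y - z + 2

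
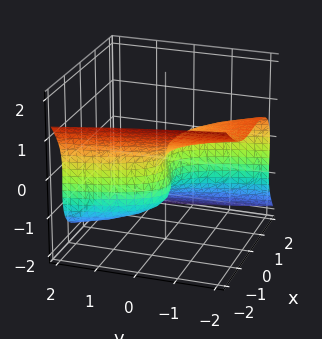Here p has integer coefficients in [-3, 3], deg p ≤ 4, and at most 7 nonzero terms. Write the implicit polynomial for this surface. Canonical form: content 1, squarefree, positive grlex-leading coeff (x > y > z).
Degree: a generic line meets the surface in up to 3 points, so deg p = 3.
From the axis intercepts and sections: among the integer gridlines, it crosses the z-axis at z ∈ {-1, 0}; it crosses the y-axis at the gridline y = 0; it crosses the x-axis at the gridline x = 0.
Solving for integer coefficients yields p as stated.

2*x^3 + 3*z^3 + 3*z^2 - x + 3*y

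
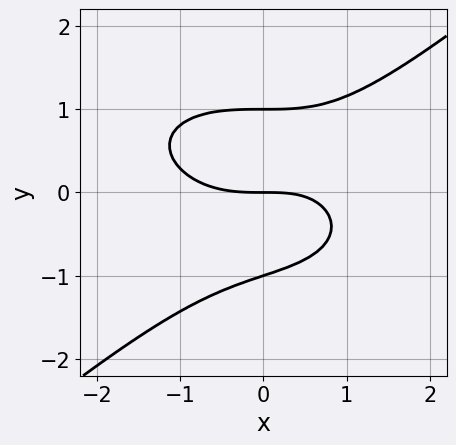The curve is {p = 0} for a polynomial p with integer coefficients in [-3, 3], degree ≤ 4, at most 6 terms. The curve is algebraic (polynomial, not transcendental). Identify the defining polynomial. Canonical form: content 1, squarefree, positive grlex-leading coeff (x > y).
x^3 + x*y^2 - 3*y^3 - x*y + 3*y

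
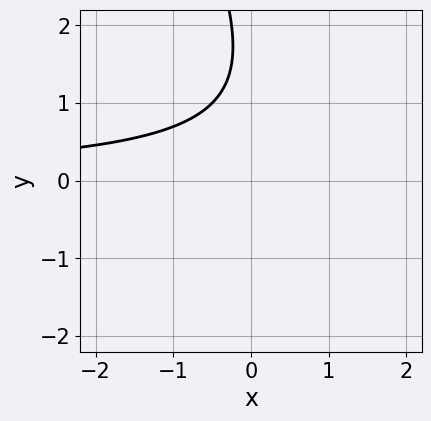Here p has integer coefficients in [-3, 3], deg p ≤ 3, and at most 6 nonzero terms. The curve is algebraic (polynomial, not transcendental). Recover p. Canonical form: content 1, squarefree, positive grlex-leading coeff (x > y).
2*x*y + y^2 - 3*y + 3

(a) deg p = 2. A generic line meets the curve in up to 2 points.
(b) Reading off the gridlines: no y-intercept at any integer in the box; it misses every integer gridline on the x-axis.
(c) The integer polynomial consistent with all of this is the stated p.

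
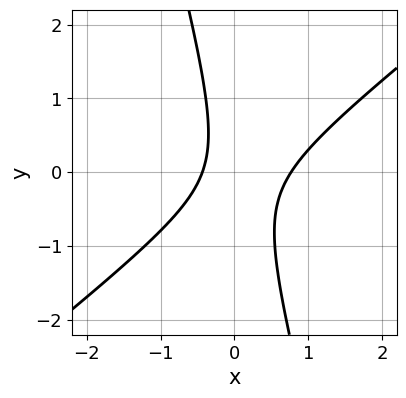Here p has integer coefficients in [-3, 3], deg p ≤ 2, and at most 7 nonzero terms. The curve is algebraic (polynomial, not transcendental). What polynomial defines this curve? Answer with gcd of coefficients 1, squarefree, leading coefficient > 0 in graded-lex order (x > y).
3*x^2 - 3*x*y - y^2 - x - 1

1. Degree: the shape is more complex than any degree-1 curve, so deg p = 2.
2. From the axis intercepts and sections: it misses every integer gridline on the y-axis.
3. Together with the visible shape, these determine p as stated.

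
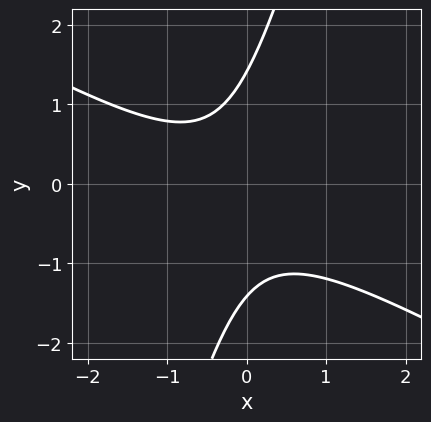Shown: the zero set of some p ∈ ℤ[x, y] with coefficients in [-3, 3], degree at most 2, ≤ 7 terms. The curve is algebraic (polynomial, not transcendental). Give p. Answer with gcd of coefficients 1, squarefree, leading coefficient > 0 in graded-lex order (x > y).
2*x^2 + 3*x*y - y^2 + x + 2

deg p = 2. The shape is more complex than any degree-1 curve.
Observable constraints: it misses every integer gridline on the x-axis.
Assembling these constraints gives the stated polynomial.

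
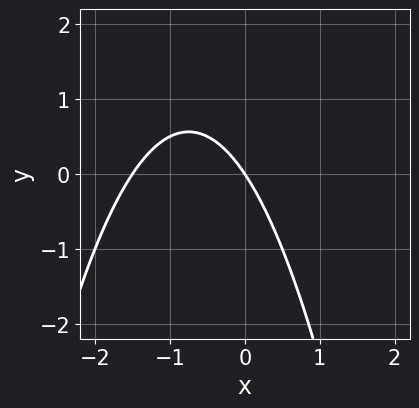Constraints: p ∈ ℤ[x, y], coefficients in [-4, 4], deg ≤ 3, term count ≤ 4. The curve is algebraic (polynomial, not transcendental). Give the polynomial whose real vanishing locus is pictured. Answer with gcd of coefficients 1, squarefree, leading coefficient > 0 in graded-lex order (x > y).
2*x^2 + 3*x + 2*y

(a) The degree is 2 — the shape is more complex than any degree-1 curve.
(b) Observable constraints: one y-axis crossing is at y = 0; it meets the x-axis at x = 0 (among the integer gridlines).
(c) These observations pin down the coefficients.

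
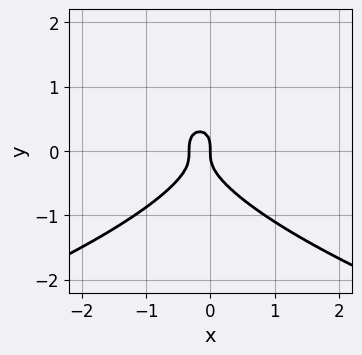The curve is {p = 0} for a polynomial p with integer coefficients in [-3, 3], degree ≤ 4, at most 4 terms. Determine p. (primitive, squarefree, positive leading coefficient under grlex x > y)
1. deg p = 3.
2. Reading off the gridlines: it meets the x-axis at x = 0 (among the integer gridlines); it meets the y-axis at y = 0 (among the integer gridlines).
3. Assembling these constraints gives the stated polynomial.

3*y^3 + 3*x^2 + x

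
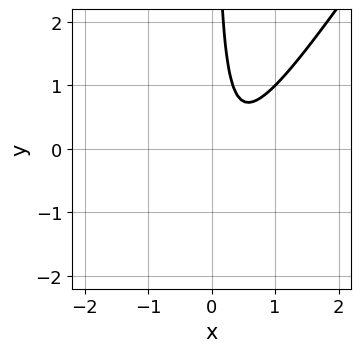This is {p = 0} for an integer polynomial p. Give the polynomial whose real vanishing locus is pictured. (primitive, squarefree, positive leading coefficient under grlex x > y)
3*x^2 - 2*x*y - 2*x + 1

Degree: a generic line meets the curve in up to 2 points, so deg p = 2.
Against the integer gridlines: no y-intercept at any integer in the box; the curve avoids every integer x-axis point in the box.
Matching integer coefficients to the picture gives p.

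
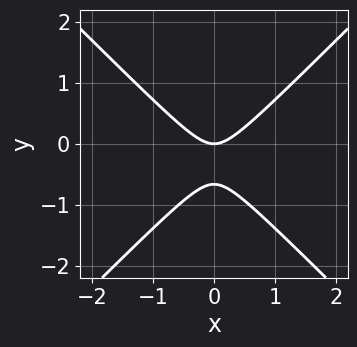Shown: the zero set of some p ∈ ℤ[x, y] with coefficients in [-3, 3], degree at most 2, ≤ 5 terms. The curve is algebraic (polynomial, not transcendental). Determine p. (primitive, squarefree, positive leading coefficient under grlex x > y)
3*x^2 - 3*y^2 - 2*y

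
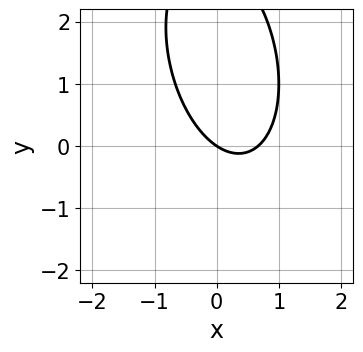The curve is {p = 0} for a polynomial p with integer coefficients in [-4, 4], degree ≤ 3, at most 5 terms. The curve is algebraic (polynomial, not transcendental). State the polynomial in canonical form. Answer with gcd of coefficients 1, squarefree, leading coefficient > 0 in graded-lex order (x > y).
3*x^2 + x*y + y^2 - 2*x - 3*y

Degree: no degree-1 curve has this shape, so deg p = 2.
Against the integer gridlines: one x-axis crossing is at x = 0; it crosses the y-axis at the gridline y = 0.
Putting this together gives p.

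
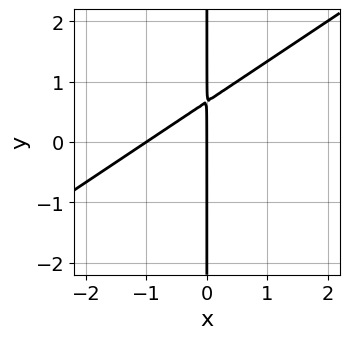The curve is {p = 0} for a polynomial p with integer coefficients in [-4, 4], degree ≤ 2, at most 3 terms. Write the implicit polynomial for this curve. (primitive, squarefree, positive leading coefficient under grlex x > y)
2*x^2 - 3*x*y + 2*x

1. The degree is 2 — the shape is more complex than any degree-1 curve.
2. From the visible intercepts: the x-axis gridline crossings are at x ∈ {-1, 0}; every point of the y-axis in the box is on the curve.
3. The integer polynomial consistent with all of this is the stated p.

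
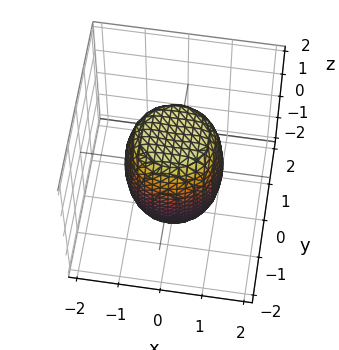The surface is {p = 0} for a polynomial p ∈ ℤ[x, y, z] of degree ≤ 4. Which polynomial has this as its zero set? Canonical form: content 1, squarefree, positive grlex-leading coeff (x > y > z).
2*x^4 + 4*x^2*y^2 + 2*y^4 - x^2 - y^2 + z^2 - 2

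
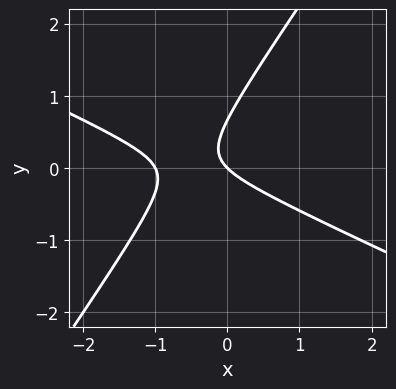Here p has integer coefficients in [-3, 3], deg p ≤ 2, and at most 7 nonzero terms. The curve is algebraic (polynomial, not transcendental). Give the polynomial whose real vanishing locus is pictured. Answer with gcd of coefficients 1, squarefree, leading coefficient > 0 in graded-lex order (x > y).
First, the degree is 2 — a generic line meets the curve in up to 2 points.
Next, from the visible intercepts: among the integer gridlines, it crosses the x-axis at x ∈ {-1, 0}; it crosses the y-axis at the gridline y = 0.
Finally, assembling these constraints gives the stated polynomial.

2*x^2 + 3*x*y - 3*y^2 + 2*x + 2*y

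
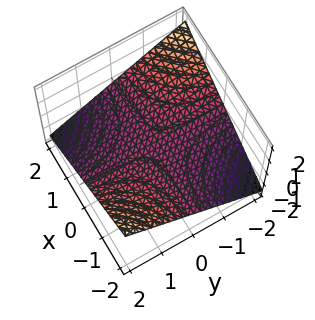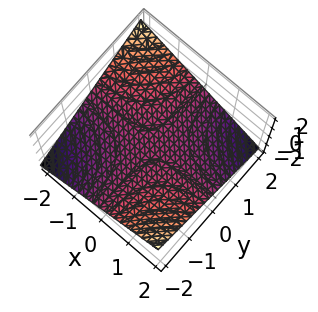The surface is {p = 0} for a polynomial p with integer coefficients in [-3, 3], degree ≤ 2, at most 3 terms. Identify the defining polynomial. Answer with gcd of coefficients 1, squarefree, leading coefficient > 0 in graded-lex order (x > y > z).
(a) The degree is 2 — a hyperbolic paraboloid; a quadric.
(b) Reading off the gridlines: the visible x-axis segment lies entirely on the surface; it meets the z-axis at z = 0 (among the integer gridlines); the visible y-axis segment lies entirely on the surface.
(c) The integer polynomial consistent with all of this is the stated p.

x*y + 3*z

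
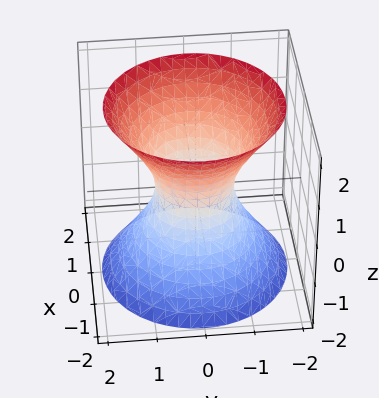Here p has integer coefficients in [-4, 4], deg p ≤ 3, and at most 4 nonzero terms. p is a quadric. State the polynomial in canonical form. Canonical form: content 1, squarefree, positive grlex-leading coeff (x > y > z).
3*x^2 + 3*y^2 - 2*z^2 - 2

1. Degree: one connected sheet with a waist; a quadric, so deg p = 2.
2. Symmetries: the z ↦ −z reflection is a symmetry, so z appears only in even powers; the surface is invariant under rotation about z: p = q(x² + y², z).
3. From the axis intercepts and sections: a circular section at z = -1 has radius between 1 and 2; it misses every integer gridline on the z-axis.
4. Matching integer coefficients to the picture gives p.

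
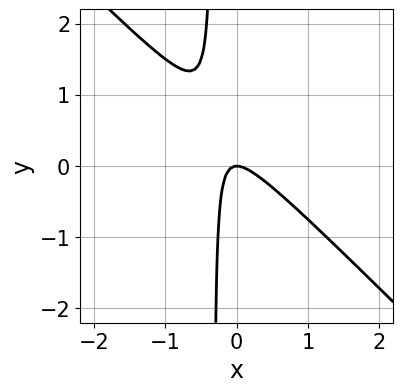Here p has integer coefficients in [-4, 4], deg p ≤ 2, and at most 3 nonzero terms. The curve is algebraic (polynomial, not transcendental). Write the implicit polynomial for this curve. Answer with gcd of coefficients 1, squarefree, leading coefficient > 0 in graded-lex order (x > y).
First, deg p = 2. A generic line meets the curve in up to 2 points.
Next, checking where it meets the axes: it crosses the y-axis at the gridline y = 0; one x-axis crossing is at x = 0.
Finally, putting this together gives p.

3*x^2 + 3*x*y + y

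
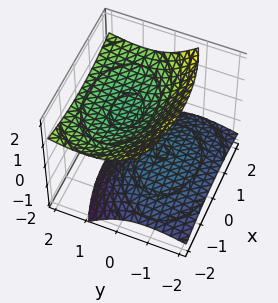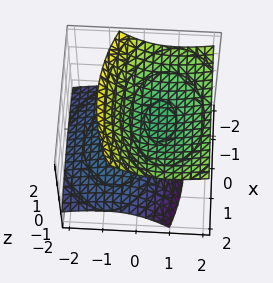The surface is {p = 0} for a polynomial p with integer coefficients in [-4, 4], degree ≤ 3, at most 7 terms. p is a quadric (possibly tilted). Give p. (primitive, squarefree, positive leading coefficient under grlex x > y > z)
x^2 + 2*y^2 - 3*y*z - 3*z^2 + 2

1. There are 2 components. They look like related sheets of one shape, so recover p as a whole.
2. Degree: the shape is more complex than any degree-1 surface, so deg p = 2.
3. Observable constraints: the surface avoids every integer y-axis point in the box; no x-intercept at any integer in the box.
4. Putting this together gives p.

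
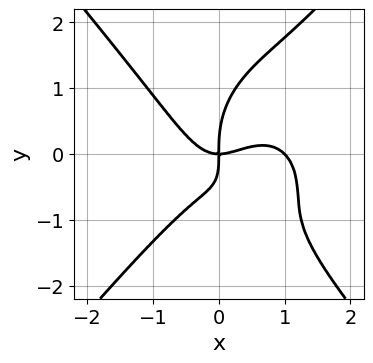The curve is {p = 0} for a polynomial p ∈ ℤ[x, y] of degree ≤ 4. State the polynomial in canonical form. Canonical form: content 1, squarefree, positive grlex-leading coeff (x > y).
2*x^4 - y^4 - 2*x^3 + 2*x*y^2 + 2*x*y

1. deg p = 4. A generic line meets the curve in up to 4 points.
2. Observable constraints: among the integer gridlines, it crosses the x-axis at x ∈ {0, 1}; it crosses the y-axis at the gridline y = 0.
3. These observations pin down the coefficients.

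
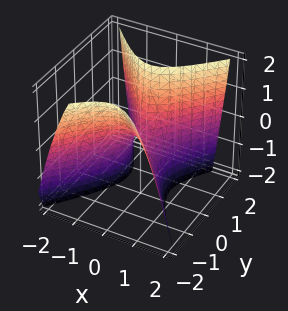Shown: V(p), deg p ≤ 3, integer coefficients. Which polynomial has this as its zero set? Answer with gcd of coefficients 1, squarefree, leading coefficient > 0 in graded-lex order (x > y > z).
3*x^2 - 2*y^2 - y*z + z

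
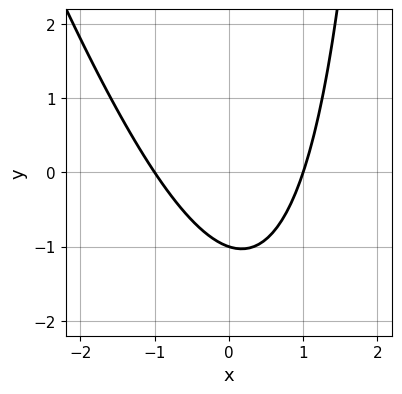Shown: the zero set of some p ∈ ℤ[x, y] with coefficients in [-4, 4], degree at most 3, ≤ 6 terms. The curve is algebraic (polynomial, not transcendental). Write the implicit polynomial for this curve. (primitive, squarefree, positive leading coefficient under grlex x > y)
First, deg p = 2.
Then, from the visible intercepts: it crosses the y-axis at the gridline y = -1; among the integer gridlines, it crosses the x-axis at x ∈ {-1, 1}.
Finally, matching integer coefficients to the picture gives p.

3*x^2 + x*y - 3*y - 3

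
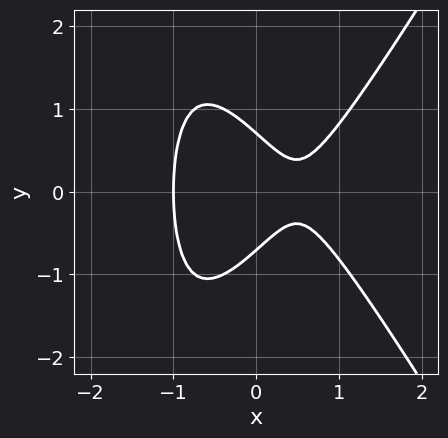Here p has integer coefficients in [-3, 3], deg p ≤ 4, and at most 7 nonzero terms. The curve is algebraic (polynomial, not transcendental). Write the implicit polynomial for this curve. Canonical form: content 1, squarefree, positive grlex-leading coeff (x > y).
3*x^3 - x*y^2 - 2*y^2 - 2*x + 1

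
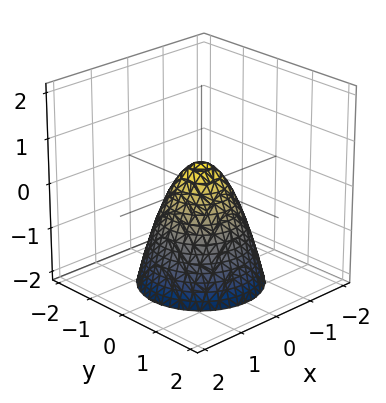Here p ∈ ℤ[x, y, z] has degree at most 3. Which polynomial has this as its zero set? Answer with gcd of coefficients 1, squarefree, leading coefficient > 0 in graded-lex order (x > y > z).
3*x^2 + 3*y^2 + 2*z - 1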